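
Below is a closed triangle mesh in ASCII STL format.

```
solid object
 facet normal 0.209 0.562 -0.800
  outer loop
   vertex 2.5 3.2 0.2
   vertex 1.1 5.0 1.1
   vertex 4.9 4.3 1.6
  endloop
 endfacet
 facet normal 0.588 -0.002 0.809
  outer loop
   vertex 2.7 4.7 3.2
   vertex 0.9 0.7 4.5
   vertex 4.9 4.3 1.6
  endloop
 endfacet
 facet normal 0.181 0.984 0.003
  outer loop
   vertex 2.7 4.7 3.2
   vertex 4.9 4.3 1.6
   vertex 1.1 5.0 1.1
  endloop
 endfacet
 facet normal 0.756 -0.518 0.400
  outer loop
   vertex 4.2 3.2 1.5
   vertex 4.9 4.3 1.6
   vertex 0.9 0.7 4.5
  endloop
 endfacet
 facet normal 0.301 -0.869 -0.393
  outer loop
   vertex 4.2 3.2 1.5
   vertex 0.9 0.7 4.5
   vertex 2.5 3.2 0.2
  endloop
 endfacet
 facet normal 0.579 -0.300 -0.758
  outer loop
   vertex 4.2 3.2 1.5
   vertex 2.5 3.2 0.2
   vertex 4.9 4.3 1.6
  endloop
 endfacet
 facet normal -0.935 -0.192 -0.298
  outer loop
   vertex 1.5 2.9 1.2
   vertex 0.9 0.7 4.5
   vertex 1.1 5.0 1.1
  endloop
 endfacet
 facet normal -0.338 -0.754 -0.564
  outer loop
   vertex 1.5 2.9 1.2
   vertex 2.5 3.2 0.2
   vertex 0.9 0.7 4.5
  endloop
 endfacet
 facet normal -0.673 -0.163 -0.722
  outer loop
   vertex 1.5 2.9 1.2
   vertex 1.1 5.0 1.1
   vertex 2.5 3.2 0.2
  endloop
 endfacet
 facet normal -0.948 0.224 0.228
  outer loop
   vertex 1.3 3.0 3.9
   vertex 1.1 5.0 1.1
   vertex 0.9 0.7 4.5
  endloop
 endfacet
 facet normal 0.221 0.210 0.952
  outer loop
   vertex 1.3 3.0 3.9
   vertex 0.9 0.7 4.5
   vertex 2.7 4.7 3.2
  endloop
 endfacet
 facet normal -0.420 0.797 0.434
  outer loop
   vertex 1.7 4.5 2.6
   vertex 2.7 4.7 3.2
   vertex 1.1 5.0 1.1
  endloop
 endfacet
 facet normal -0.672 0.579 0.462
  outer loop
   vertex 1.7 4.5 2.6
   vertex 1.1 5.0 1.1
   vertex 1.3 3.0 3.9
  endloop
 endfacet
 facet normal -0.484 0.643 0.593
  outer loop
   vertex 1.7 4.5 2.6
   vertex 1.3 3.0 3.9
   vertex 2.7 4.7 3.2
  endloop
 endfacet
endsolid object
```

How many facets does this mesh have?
14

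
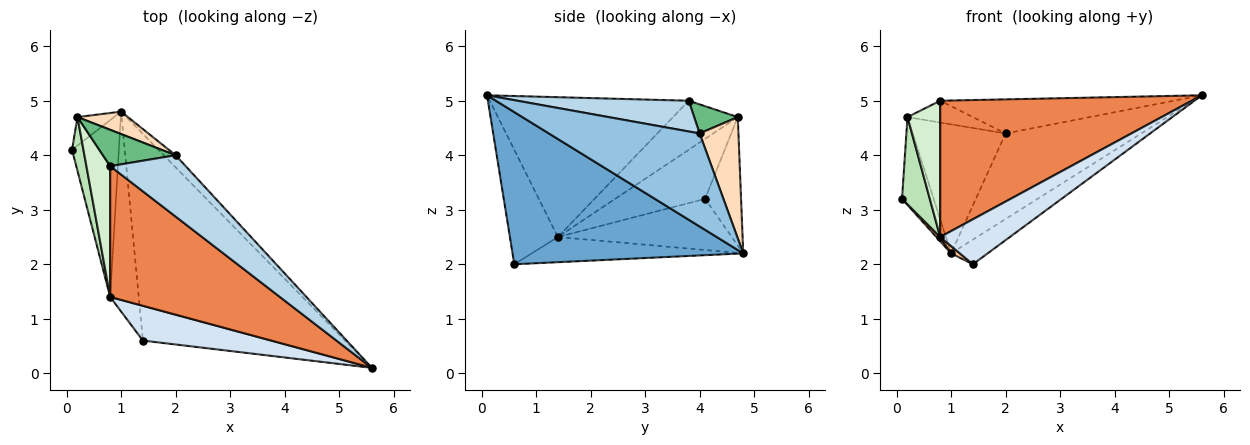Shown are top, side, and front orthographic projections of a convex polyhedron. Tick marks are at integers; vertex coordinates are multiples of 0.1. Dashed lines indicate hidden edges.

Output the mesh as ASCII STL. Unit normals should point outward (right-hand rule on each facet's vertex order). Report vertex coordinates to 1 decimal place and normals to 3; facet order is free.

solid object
 facet normal 0.598 0.095 -0.796
  outer loop
   vertex 1.0 4.8 2.2
   vertex 5.6 0.1 5.1
   vertex 1.4 0.6 2.0
  endloop
 endfacet
 facet normal 0.740 0.666 -0.094
  outer loop
   vertex 2.0 4.0 4.4
   vertex 5.6 0.1 5.1
   vertex 1.0 4.8 2.2
  endloop
 endfacet
 facet normal 0.335 0.457 0.823
  outer loop
   vertex 0.8 3.8 5.0
   vertex 5.6 0.1 5.1
   vertex 2.0 4.0 4.4
  endloop
 endfacet
 facet normal -0.479 -0.695 0.537
  outer loop
   vertex 0.8 1.4 2.5
   vertex 1.4 0.6 2.0
   vertex 5.6 0.1 5.1
  endloop
 endfacet
 facet normal -0.496 -0.627 0.602
  outer loop
   vertex 0.8 1.4 2.5
   vertex 5.6 0.1 5.1
   vertex 0.8 3.8 5.0
  endloop
 endfacet
 facet normal -0.738 -0.016 -0.675
  outer loop
   vertex 0.8 1.4 2.5
   vertex 0.1 4.1 3.2
   vertex 1.0 4.8 2.2
  endloop
 endfacet
 facet normal -0.661 -0.027 -0.750
  outer loop
   vertex 0.8 1.4 2.5
   vertex 1.0 4.8 2.2
   vertex 1.4 0.6 2.0
  endloop
 endfacet
 facet normal 0.381 0.911 0.158
  outer loop
   vertex 0.2 4.7 4.7
   vertex 2.0 4.0 4.4
   vertex 1.0 4.8 2.2
  endloop
 endfacet
 facet normal 0.324 0.487 0.811
  outer loop
   vertex 0.2 4.7 4.7
   vertex 0.8 3.8 5.0
   vertex 2.0 4.0 4.4
  endloop
 endfacet
 facet normal -0.735 0.646 -0.209
  outer loop
   vertex 0.2 4.7 4.7
   vertex 1.0 4.8 2.2
   vertex 0.1 4.1 3.2
  endloop
 endfacet
 facet normal -0.940 -0.290 0.179
  outer loop
   vertex 0.2 4.7 4.7
   vertex 0.1 4.1 3.2
   vertex 0.8 1.4 2.5
  endloop
 endfacet
 facet normal -0.819 -0.414 0.397
  outer loop
   vertex 0.2 4.7 4.7
   vertex 0.8 1.4 2.5
   vertex 0.8 3.8 5.0
  endloop
 endfacet
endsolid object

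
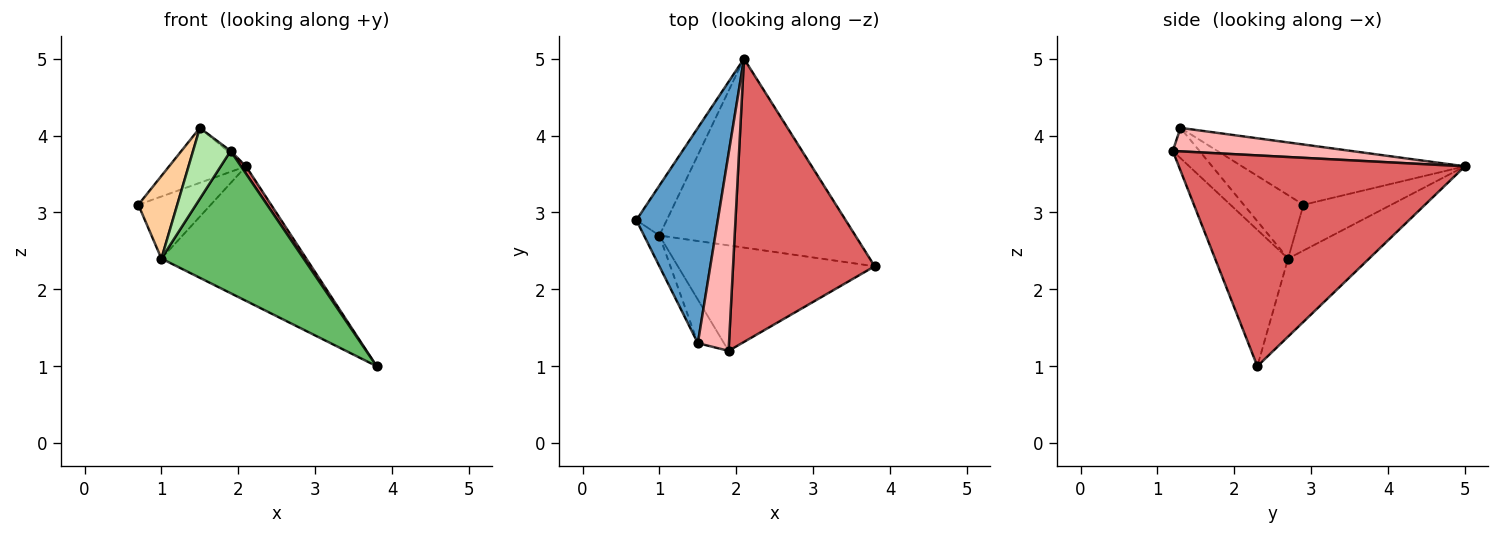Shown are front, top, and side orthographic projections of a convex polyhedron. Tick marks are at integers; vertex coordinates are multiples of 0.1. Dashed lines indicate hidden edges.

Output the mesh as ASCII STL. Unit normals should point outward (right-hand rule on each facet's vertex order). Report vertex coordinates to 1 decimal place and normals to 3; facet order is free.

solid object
 facet normal -0.583 0.201 0.788
  outer loop
   vertex 1.5 1.3 4.1
   vertex 2.1 5.0 3.6
   vertex 0.7 2.9 3.1
  endloop
 endfacet
 facet normal -0.687 0.566 -0.456
  outer loop
   vertex 1.0 2.7 2.4
   vertex 0.7 2.9 3.1
   vertex 2.1 5.0 3.6
  endloop
 endfacet
 facet normal -0.309 0.552 -0.775
  outer loop
   vertex 1.0 2.7 2.4
   vertex 2.1 5.0 3.6
   vertex 3.8 2.3 1.0
  endloop
 endfacet
 facet normal -0.821 -0.535 -0.199
  outer loop
   vertex 1.0 2.7 2.4
   vertex 1.5 1.3 4.1
   vertex 0.7 2.9 3.1
  endloop
 endfacet
 facet normal -0.381 -0.743 -0.551
  outer loop
   vertex 1.9 1.2 3.8
   vertex 1.0 2.7 2.4
   vertex 3.8 2.3 1.0
  endloop
 endfacet
 facet normal -0.518 -0.729 -0.448
  outer loop
   vertex 1.9 1.2 3.8
   vertex 1.5 1.3 4.1
   vertex 1.0 2.7 2.4
  endloop
 endfacet
 facet normal 0.830 -0.014 0.558
  outer loop
   vertex 1.9 1.2 3.8
   vertex 3.8 2.3 1.0
   vertex 2.1 5.0 3.6
  endloop
 endfacet
 facet normal 0.602 0.010 0.799
  outer loop
   vertex 1.9 1.2 3.8
   vertex 2.1 5.0 3.6
   vertex 1.5 1.3 4.1
  endloop
 endfacet
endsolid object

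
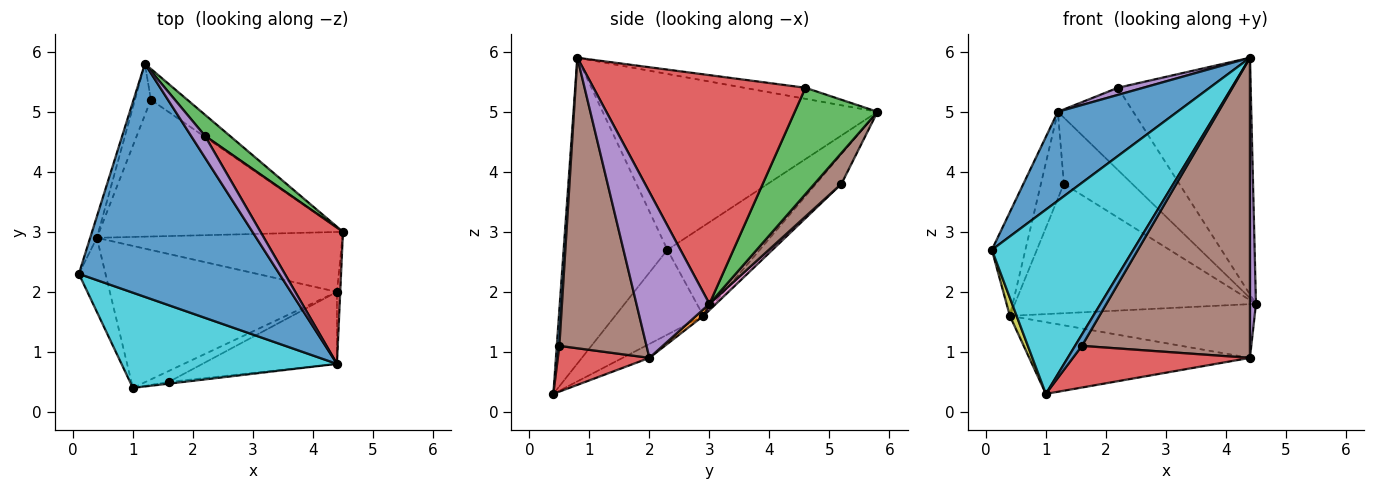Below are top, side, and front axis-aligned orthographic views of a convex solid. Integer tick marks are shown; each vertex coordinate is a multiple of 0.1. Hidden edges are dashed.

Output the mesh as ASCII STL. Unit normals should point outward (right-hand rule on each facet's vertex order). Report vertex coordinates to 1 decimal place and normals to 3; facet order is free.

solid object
 facet normal -0.634 -0.276 0.723
  outer loop
   vertex 4.4 0.8 5.9
   vertex 1.2 5.8 5.0
   vertex 0.1 2.3 2.7
  endloop
 endfacet
 facet normal -0.938 0.341 -0.070
  outer loop
   vertex 0.4 2.9 1.6
   vertex 0.1 2.3 2.7
   vertex 1.2 5.8 5.0
  endloop
 endfacet
 facet normal 0.728 0.664 0.170
  outer loop
   vertex 2.2 4.6 5.4
   vertex 4.5 3.0 1.8
   vertex 1.2 5.8 5.0
  endloop
 endfacet
 facet normal 0.810 0.508 0.292
  outer loop
   vertex 2.2 4.6 5.4
   vertex 4.4 0.8 5.9
   vertex 4.5 3.0 1.8
  endloop
 endfacet
 facet normal -0.602 -0.249 0.759
  outer loop
   vertex 2.2 4.6 5.4
   vertex 1.2 5.8 5.0
   vertex 4.4 0.8 5.9
  endloop
 endfacet
 facet normal 0.337 0.853 -0.398
  outer loop
   vertex 1.3 5.2 3.8
   vertex 1.2 5.8 5.0
   vertex 4.5 3.0 1.8
  endloop
 endfacet
 facet normal 0.019 0.687 -0.726
  outer loop
   vertex 1.3 5.2 3.8
   vertex 4.5 3.0 1.8
   vertex 0.4 2.9 1.6
  endloop
 endfacet
 facet normal -0.690 0.623 -0.369
  outer loop
   vertex 1.3 5.2 3.8
   vertex 0.4 2.9 1.6
   vertex 1.2 5.8 5.0
  endloop
 endfacet
 facet normal -0.951 -0.073 -0.299
  outer loop
   vertex 1.0 0.4 0.3
   vertex 0.1 2.3 2.7
   vertex 0.4 2.9 1.6
  endloop
 endfacet
 facet normal -0.546 -0.744 0.385
  outer loop
   vertex 1.0 0.4 0.3
   vertex 4.4 0.8 5.9
   vertex 0.1 2.3 2.7
  endloop
 endfacet
 facet normal 0.347 -0.926 -0.145
  outer loop
   vertex 1.0 0.4 0.3
   vertex 1.6 0.5 1.1
   vertex 4.4 0.8 5.9
  endloop
 endfacet
 facet normal 0.020 0.668 -0.744
  outer loop
   vertex 4.4 2.0 0.9
   vertex 0.4 2.9 1.6
   vertex 4.5 3.0 1.8
  endloop
 endfacet
 facet normal -0.055 0.450 -0.891
  outer loop
   vertex 4.4 2.0 0.9
   vertex 1.0 0.4 0.3
   vertex 0.4 2.9 1.6
  endloop
 endfacet
 facet normal 0.447 -0.865 -0.227
  outer loop
   vertex 4.4 2.0 0.9
   vertex 1.6 0.5 1.1
   vertex 1.0 0.4 0.3
  endloop
 endfacet
 facet normal 0.996 -0.082 -0.020
  outer loop
   vertex 4.4 2.0 0.9
   vertex 4.5 3.0 1.8
   vertex 4.4 0.8 5.9
  endloop
 endfacet
 facet normal 0.450 -0.868 -0.208
  outer loop
   vertex 4.4 2.0 0.9
   vertex 4.4 0.8 5.9
   vertex 1.6 0.5 1.1
  endloop
 endfacet
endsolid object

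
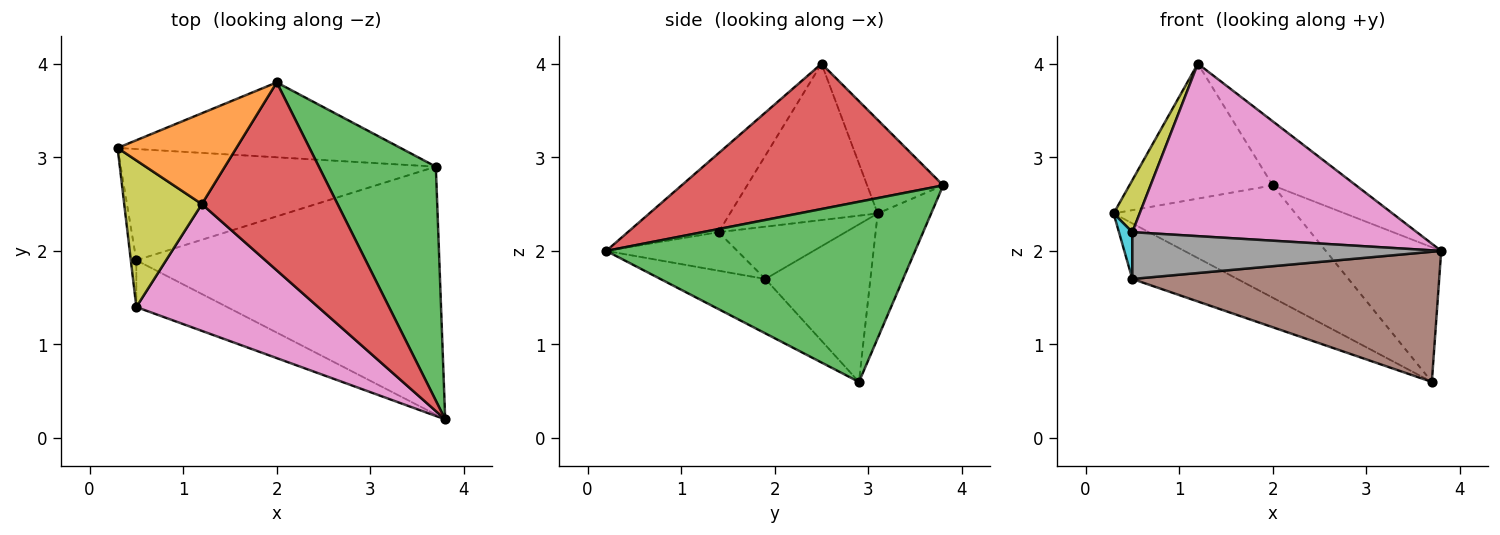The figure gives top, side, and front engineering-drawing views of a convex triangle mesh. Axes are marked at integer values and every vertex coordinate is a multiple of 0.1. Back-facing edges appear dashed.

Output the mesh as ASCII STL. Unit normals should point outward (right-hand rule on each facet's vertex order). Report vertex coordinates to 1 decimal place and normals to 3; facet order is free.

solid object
 facet normal -0.238 0.808 -0.539
  outer loop
   vertex 2.0 3.8 2.7
   vertex 3.7 2.9 0.6
   vertex 0.3 3.1 2.4
  endloop
 endfacet
 facet normal -0.403 0.759 0.511
  outer loop
   vertex 2.0 3.8 2.7
   vertex 0.3 3.1 2.4
   vertex 1.2 2.5 4.0
  endloop
 endfacet
 facet normal 0.800 0.299 0.520
  outer loop
   vertex 2.0 3.8 2.7
   vertex 3.8 0.2 2.0
   vertex 3.7 2.9 0.6
  endloop
 endfacet
 facet normal 0.712 0.227 0.665
  outer loop
   vertex 2.0 3.8 2.7
   vertex 1.2 2.5 4.0
   vertex 3.8 0.2 2.0
  endloop
 endfacet
 facet normal -0.408 0.408 -0.816
  outer loop
   vertex 0.5 1.9 1.7
   vertex 0.3 3.1 2.4
   vertex 3.7 2.9 0.6
  endloop
 endfacet
 facet normal -0.157 -0.459 -0.874
  outer loop
   vertex 0.5 1.9 1.7
   vertex 3.7 2.9 0.6
   vertex 3.8 0.2 2.0
  endloop
 endfacet
 facet normal -0.249 -0.780 0.574
  outer loop
   vertex 0.5 1.4 2.2
   vertex 3.8 0.2 2.0
   vertex 1.2 2.5 4.0
  endloop
 endfacet
 facet normal -0.287 -0.677 -0.677
  outer loop
   vertex 0.5 1.4 2.2
   vertex 0.5 1.9 1.7
   vertex 3.8 0.2 2.0
  endloop
 endfacet
 facet normal -0.885 -0.156 0.439
  outer loop
   vertex 0.5 1.4 2.2
   vertex 1.2 2.5 4.0
   vertex 0.3 3.1 2.4
  endloop
 endfacet
 facet normal -0.989 -0.104 -0.104
  outer loop
   vertex 0.5 1.4 2.2
   vertex 0.3 3.1 2.4
   vertex 0.5 1.9 1.7
  endloop
 endfacet
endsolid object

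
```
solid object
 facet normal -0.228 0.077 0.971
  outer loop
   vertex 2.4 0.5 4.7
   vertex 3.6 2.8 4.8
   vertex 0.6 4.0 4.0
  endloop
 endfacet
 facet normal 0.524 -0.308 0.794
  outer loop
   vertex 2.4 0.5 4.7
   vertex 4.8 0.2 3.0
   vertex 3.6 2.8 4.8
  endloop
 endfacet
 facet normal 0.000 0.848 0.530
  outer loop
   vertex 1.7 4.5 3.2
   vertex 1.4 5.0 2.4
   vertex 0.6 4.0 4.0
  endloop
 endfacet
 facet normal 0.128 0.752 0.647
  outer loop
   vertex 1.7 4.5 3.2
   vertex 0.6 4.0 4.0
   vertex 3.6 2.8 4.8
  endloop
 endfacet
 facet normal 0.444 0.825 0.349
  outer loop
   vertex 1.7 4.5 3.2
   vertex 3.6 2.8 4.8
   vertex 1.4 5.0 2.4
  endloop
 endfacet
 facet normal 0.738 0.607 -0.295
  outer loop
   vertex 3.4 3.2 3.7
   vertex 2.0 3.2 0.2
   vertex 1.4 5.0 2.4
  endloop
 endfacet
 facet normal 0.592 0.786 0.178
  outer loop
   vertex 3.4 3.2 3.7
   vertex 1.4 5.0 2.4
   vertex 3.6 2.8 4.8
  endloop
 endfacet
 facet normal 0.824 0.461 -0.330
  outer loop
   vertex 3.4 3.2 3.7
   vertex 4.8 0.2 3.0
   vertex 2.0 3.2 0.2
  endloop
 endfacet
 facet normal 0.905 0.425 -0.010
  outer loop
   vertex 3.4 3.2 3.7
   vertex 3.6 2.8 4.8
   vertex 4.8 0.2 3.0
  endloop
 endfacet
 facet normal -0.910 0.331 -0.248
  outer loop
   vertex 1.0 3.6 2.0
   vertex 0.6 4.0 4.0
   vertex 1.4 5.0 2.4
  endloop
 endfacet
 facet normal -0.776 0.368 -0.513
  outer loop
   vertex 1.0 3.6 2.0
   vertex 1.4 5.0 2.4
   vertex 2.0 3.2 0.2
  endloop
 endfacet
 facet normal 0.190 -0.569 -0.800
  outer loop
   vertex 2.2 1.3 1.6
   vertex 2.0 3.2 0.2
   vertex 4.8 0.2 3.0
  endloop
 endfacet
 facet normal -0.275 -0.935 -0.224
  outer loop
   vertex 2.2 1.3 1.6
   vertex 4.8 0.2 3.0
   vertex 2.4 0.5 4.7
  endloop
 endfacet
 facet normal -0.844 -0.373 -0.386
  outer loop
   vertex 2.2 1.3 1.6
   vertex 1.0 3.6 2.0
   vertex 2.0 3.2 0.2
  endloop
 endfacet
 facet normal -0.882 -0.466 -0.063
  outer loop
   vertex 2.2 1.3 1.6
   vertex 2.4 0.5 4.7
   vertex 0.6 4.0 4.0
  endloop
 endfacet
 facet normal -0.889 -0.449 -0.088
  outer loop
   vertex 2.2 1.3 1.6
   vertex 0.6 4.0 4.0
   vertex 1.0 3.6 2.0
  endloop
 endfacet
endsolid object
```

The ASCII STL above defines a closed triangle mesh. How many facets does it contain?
16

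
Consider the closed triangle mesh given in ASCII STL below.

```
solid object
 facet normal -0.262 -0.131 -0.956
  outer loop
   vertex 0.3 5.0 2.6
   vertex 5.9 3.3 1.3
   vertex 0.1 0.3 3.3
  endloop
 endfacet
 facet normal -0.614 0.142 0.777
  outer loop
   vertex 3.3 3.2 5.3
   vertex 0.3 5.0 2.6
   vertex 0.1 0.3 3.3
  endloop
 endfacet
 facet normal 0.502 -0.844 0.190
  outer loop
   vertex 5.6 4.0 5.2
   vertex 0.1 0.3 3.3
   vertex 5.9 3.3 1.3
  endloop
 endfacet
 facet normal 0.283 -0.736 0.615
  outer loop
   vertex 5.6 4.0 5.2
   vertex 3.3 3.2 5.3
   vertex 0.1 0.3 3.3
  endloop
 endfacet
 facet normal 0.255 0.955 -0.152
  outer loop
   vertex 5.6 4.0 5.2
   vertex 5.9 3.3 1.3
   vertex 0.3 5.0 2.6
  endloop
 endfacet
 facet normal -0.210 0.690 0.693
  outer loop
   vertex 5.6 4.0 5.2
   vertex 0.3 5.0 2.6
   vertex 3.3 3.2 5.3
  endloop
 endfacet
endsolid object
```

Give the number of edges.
9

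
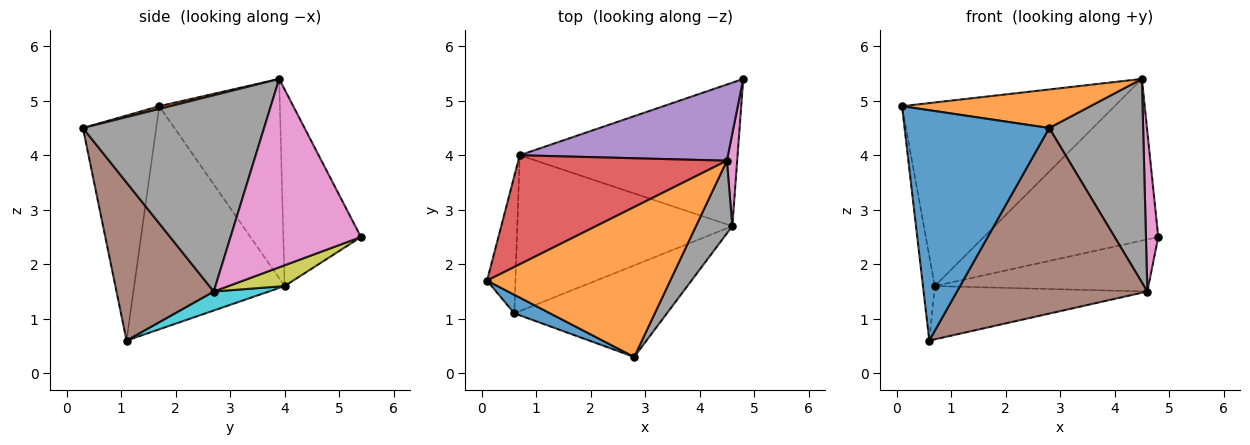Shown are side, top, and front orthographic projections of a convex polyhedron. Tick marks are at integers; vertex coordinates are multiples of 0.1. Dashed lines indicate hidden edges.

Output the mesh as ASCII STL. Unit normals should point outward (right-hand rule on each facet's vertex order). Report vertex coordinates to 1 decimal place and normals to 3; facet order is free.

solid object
 facet normal -0.451 -0.890 0.072
  outer loop
   vertex 0.6 1.1 0.6
   vertex 2.8 0.3 4.5
   vertex 0.1 1.7 4.9
  endloop
 endfacet
 facet normal 0.014 -0.249 0.968
  outer loop
   vertex 4.5 3.9 5.4
   vertex 0.1 1.7 4.9
   vertex 2.8 0.3 4.5
  endloop
 endfacet
 facet normal -0.989 0.077 -0.126
  outer loop
   vertex 0.7 4.0 1.6
   vertex 0.6 1.1 0.6
   vertex 0.1 1.7 4.9
  endloop
 endfacet
 facet normal -0.439 0.773 0.459
  outer loop
   vertex 0.7 4.0 1.6
   vertex 0.1 1.7 4.9
   vertex 4.5 3.9 5.4
  endloop
 endfacet
 facet normal -0.373 0.839 0.395
  outer loop
   vertex 0.7 4.0 1.6
   vertex 4.5 3.9 5.4
   vertex 4.8 5.4 2.5
  endloop
 endfacet
 facet normal 0.417 -0.815 -0.402
  outer loop
   vertex 4.6 2.7 1.5
   vertex 2.8 0.3 4.5
   vertex 0.6 1.1 0.6
  endloop
 endfacet
 facet normal 0.994 -0.094 0.054
  outer loop
   vertex 4.6 2.7 1.5
   vertex 4.8 5.4 2.5
   vertex 4.5 3.9 5.4
  endloop
 endfacet
 facet normal 0.876 -0.454 0.162
  outer loop
   vertex 4.6 2.7 1.5
   vertex 4.5 3.9 5.4
   vertex 2.8 0.3 4.5
  endloop
 endfacet
 facet normal 0.089 0.340 -0.936
  outer loop
   vertex 4.6 2.7 1.5
   vertex 0.7 4.0 1.6
   vertex 4.8 5.4 2.5
  endloop
 endfacet
 facet normal 0.083 0.322 -0.943
  outer loop
   vertex 4.6 2.7 1.5
   vertex 0.6 1.1 0.6
   vertex 0.7 4.0 1.6
  endloop
 endfacet
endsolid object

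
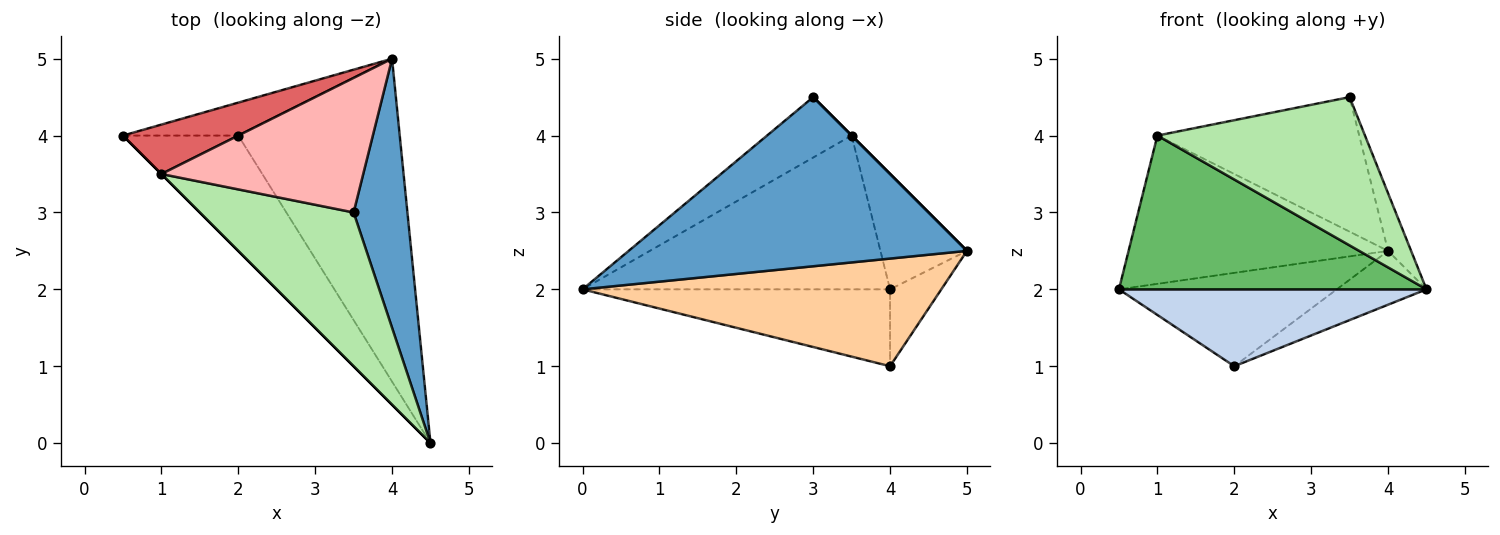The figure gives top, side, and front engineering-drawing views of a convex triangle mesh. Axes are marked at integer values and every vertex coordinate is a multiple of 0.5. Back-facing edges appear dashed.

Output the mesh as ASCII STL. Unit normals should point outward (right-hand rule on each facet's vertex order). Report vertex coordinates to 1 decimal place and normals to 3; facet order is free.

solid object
 facet normal 0.951 0.065 0.303
  outer loop
   vertex 3.5 3.0 4.5
   vertex 4.5 0.0 2.0
   vertex 4.0 5.0 2.5
  endloop
 endfacet
 facet normal -0.485 -0.485 -0.728
  outer loop
   vertex 2.0 4.0 1.0
   vertex 4.5 0.0 2.0
   vertex 0.5 4.0 2.0
  endloop
 endfacet
 facet normal -0.217 0.921 -0.325
  outer loop
   vertex 2.0 4.0 1.0
   vertex 0.5 4.0 2.0
   vertex 4.0 5.0 2.5
  endloop
 endfacet
 facet normal 0.549 0.137 -0.824
  outer loop
   vertex 2.0 4.0 1.0
   vertex 4.0 5.0 2.5
   vertex 4.5 0.0 2.0
  endloop
 endfacet
 facet normal -0.707 -0.707 0.000
  outer loop
   vertex 1.0 3.5 4.0
   vertex 0.5 4.0 2.0
   vertex 4.5 0.0 2.0
  endloop
 endfacet
 facet normal -0.272 -0.668 0.693
  outer loop
   vertex 1.0 3.5 4.0
   vertex 4.5 0.0 2.0
   vertex 3.5 3.0 4.5
  endloop
 endfacet
 facet normal -0.302 0.905 0.302
  outer loop
   vertex 1.0 3.5 4.0
   vertex 4.0 5.0 2.5
   vertex 0.5 4.0 2.0
  endloop
 endfacet
 facet normal 0.000 0.707 0.707
  outer loop
   vertex 1.0 3.5 4.0
   vertex 3.5 3.0 4.5
   vertex 4.0 5.0 2.5
  endloop
 endfacet
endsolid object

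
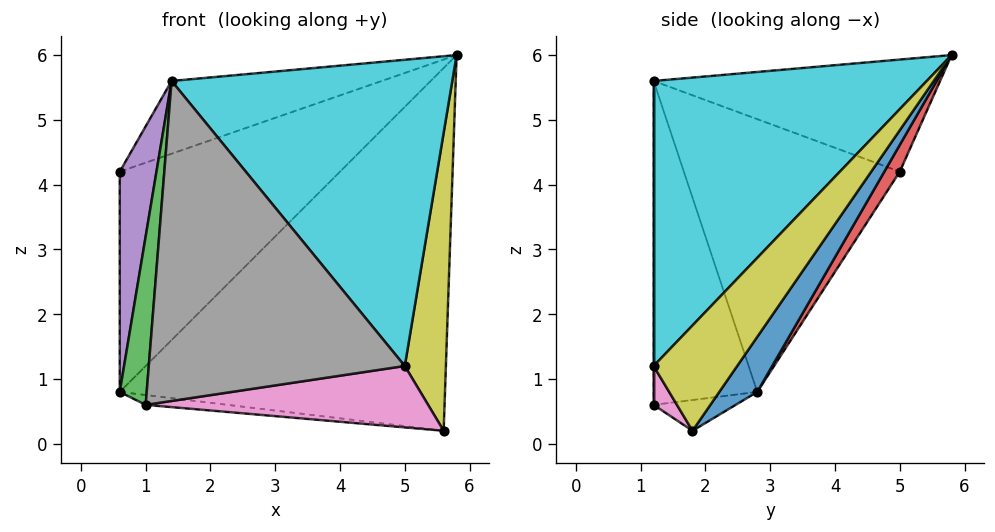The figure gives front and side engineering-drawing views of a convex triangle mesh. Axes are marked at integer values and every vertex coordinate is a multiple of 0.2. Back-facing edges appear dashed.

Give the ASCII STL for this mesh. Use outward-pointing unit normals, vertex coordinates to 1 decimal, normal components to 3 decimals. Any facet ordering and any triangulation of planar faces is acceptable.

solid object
 facet normal 0.095 0.818 -0.567
  outer loop
   vertex 5.6 1.8 0.2
   vertex 0.6 2.8 0.8
   vertex 5.8 5.8 6.0
  endloop
 endfacet
 facet normal -0.099 0.099 -0.990
  outer loop
   vertex 1.0 1.2 0.6
   vertex 0.6 2.8 0.8
   vertex 5.6 1.8 0.2
  endloop
 endfacet
 facet normal -0.965 -0.251 0.077
  outer loop
   vertex 1.4 1.2 5.6
   vertex 0.6 2.8 0.8
   vertex 1.0 1.2 0.6
  endloop
 endfacet
 facet normal 0.059 0.838 -0.542
  outer loop
   vertex 0.6 5.0 4.2
   vertex 5.8 5.8 6.0
   vertex 0.6 2.8 0.8
  endloop
 endfacet
 facet normal -0.980 -0.167 0.108
  outer loop
   vertex 0.6 5.0 4.2
   vertex 0.6 2.8 0.8
   vertex 1.4 1.2 5.6
  endloop
 endfacet
 facet normal -0.351 0.258 0.900
  outer loop
   vertex 0.6 5.0 4.2
   vertex 1.4 1.2 5.6
   vertex 5.8 5.8 6.0
  endloop
 endfacet
 facet normal 0.072 -0.874 -0.481
  outer loop
   vertex 5.0 1.2 1.2
   vertex 1.0 1.2 0.6
   vertex 5.6 1.8 0.2
  endloop
 endfacet
 facet normal 0.000 -1.000 0.000
  outer loop
   vertex 5.0 1.2 1.2
   vertex 1.4 1.2 5.6
   vertex 1.0 1.2 0.6
  endloop
 endfacet
 facet normal 0.865 -0.426 0.264
  outer loop
   vertex 5.0 1.2 1.2
   vertex 5.6 1.8 0.2
   vertex 5.8 5.8 6.0
  endloop
 endfacet
 facet normal 0.606 -0.622 0.496
  outer loop
   vertex 5.0 1.2 1.2
   vertex 5.8 5.8 6.0
   vertex 1.4 1.2 5.6
  endloop
 endfacet
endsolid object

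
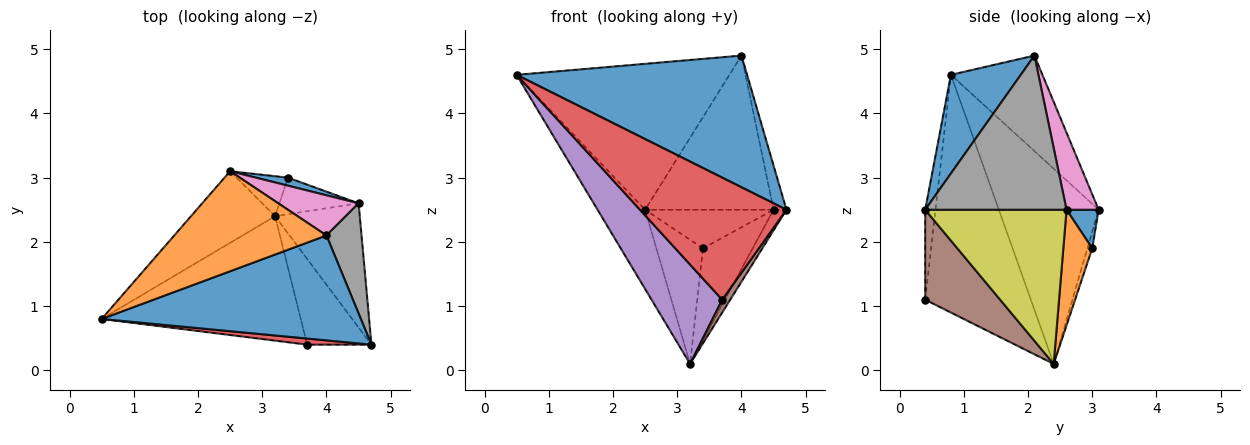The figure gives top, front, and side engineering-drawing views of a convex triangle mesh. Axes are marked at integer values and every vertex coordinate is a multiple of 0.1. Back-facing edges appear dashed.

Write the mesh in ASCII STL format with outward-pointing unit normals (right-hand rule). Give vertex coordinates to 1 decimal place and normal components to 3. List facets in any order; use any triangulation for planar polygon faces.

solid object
 facet normal 0.231 -0.761 0.606
  outer loop
   vertex 4.0 2.1 4.9
   vertex 0.5 0.8 4.6
   vertex 4.7 0.4 2.5
  endloop
 endfacet
 facet normal -0.334 0.777 0.533
  outer loop
   vertex 4.0 2.1 4.9
   vertex 2.5 3.1 2.5
   vertex 0.5 0.8 4.6
  endloop
 endfacet
 facet normal -0.841 0.401 -0.362
  outer loop
   vertex 3.2 2.4 0.1
   vertex 0.5 0.8 4.6
   vertex 2.5 3.1 2.5
  endloop
 endfacet
 facet normal -0.070 -0.996 0.050
  outer loop
   vertex 3.7 0.4 1.1
   vertex 4.7 0.4 2.5
   vertex 0.5 0.8 4.6
  endloop
 endfacet
 facet normal -0.682 -0.456 -0.571
  outer loop
   vertex 3.7 0.4 1.1
   vertex 0.5 0.8 4.6
   vertex 3.2 2.4 0.1
  endloop
 endfacet
 facet normal 0.811 -0.087 -0.579
  outer loop
   vertex 3.7 0.4 1.1
   vertex 3.2 2.4 0.1
   vertex 4.7 0.4 2.5
  endloop
 endfacet
 facet normal 0.235 0.941 0.245
  outer loop
   vertex 4.5 2.6 2.5
   vertex 2.5 3.1 2.5
   vertex 4.0 2.1 4.9
  endloop
 endfacet
 facet normal 0.971 0.088 0.221
  outer loop
   vertex 4.5 2.6 2.5
   vertex 4.0 2.1 4.9
   vertex 4.7 0.4 2.5
  endloop
 endfacet
 facet normal 0.874 0.079 -0.480
  outer loop
   vertex 4.5 2.6 2.5
   vertex 4.7 0.4 2.5
   vertex 3.2 2.4 0.1
  endloop
 endfacet
 facet normal -0.098 0.947 -0.305
  outer loop
   vertex 3.4 3.0 1.9
   vertex 3.2 2.4 0.1
   vertex 2.5 3.1 2.5
  endloop
 endfacet
 facet normal 0.238 0.951 0.198
  outer loop
   vertex 3.4 3.0 1.9
   vertex 2.5 3.1 2.5
   vertex 4.5 2.6 2.5
  endloop
 endfacet
 facet normal 0.475 0.818 -0.325
  outer loop
   vertex 3.4 3.0 1.9
   vertex 4.5 2.6 2.5
   vertex 3.2 2.4 0.1
  endloop
 endfacet
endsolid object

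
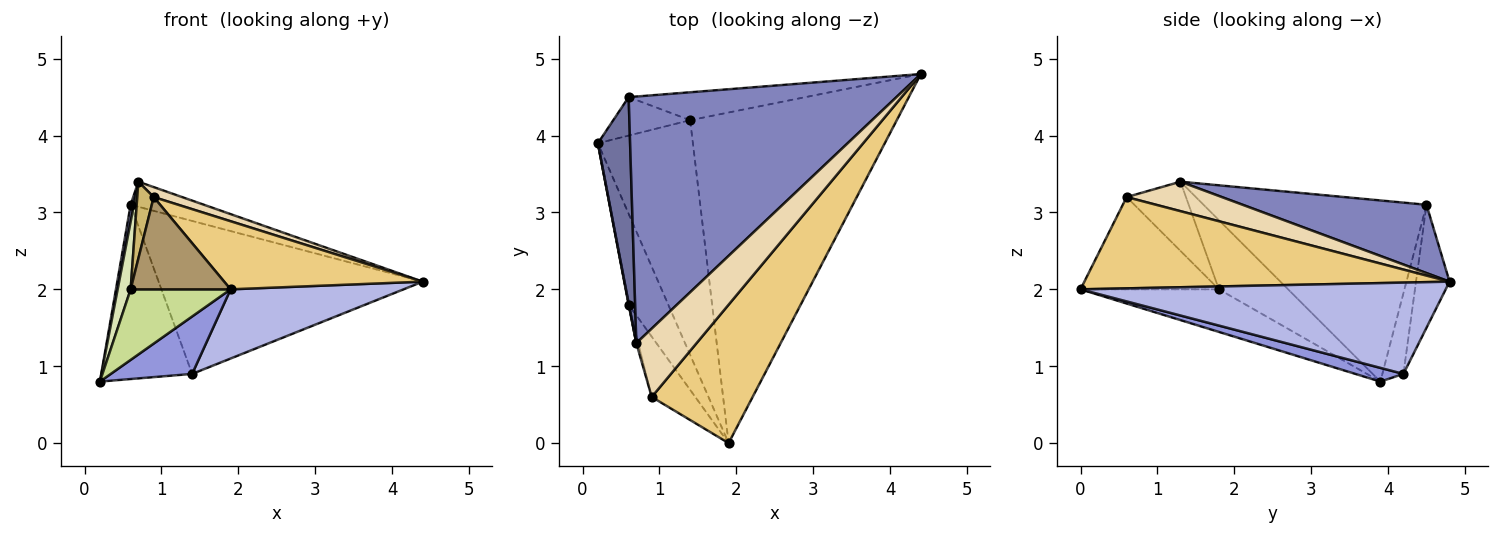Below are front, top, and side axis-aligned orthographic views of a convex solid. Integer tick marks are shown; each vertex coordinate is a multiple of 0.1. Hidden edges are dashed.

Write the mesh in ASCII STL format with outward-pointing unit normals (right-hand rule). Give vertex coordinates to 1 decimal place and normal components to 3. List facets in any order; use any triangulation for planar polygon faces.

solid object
 facet normal -0.984 -0.014 0.175
  outer loop
   vertex 0.6 4.5 3.1
   vertex 0.2 3.9 0.8
   vertex 0.7 1.3 3.4
  endloop
 endfacet
 facet normal 0.246 0.098 0.964
  outer loop
   vertex 0.6 4.5 3.1
   vertex 0.7 1.3 3.4
   vertex 4.4 4.8 2.1
  endloop
 endfacet
 facet normal 0.139 -0.235 -0.962
  outer loop
   vertex 1.4 4.2 0.9
   vertex 1.9 0.0 2.0
   vertex 0.2 3.9 0.8
  endloop
 endfacet
 facet normal 0.397 -0.188 -0.898
  outer loop
   vertex 1.4 4.2 0.9
   vertex 4.4 4.8 2.1
   vertex 1.9 0.0 2.0
  endloop
 endfacet
 facet normal -0.221 0.952 -0.210
  outer loop
   vertex 1.4 4.2 0.9
   vertex 0.2 3.9 0.8
   vertex 0.6 4.5 3.1
  endloop
 endfacet
 facet normal -0.124 0.976 -0.178
  outer loop
   vertex 1.4 4.2 0.9
   vertex 0.6 4.5 3.1
   vertex 4.4 4.8 2.1
  endloop
 endfacet
 facet normal -0.647 -0.467 -0.602
  outer loop
   vertex 0.6 1.8 2.0
   vertex 0.2 3.9 0.8
   vertex 1.9 0.0 2.0
  endloop
 endfacet
 facet normal -0.983 -0.185 0.004
  outer loop
   vertex 0.6 1.8 2.0
   vertex 0.7 1.3 3.4
   vertex 0.2 3.9 0.8
  endloop
 endfacet
 facet normal -0.757 -0.547 -0.358
  outer loop
   vertex 0.9 0.6 3.2
   vertex 0.6 1.8 2.0
   vertex 1.9 0.0 2.0
  endloop
 endfacet
 facet normal -0.963 -0.268 -0.027
  outer loop
   vertex 0.9 0.6 3.2
   vertex 0.7 1.3 3.4
   vertex 0.6 1.8 2.0
  endloop
 endfacet
 facet normal 0.630 -0.343 0.697
  outer loop
   vertex 0.9 0.6 3.2
   vertex 1.9 0.0 2.0
   vertex 4.4 4.8 2.1
  endloop
 endfacet
 facet normal 0.436 -0.130 0.891
  outer loop
   vertex 0.9 0.6 3.2
   vertex 4.4 4.8 2.1
   vertex 0.7 1.3 3.4
  endloop
 endfacet
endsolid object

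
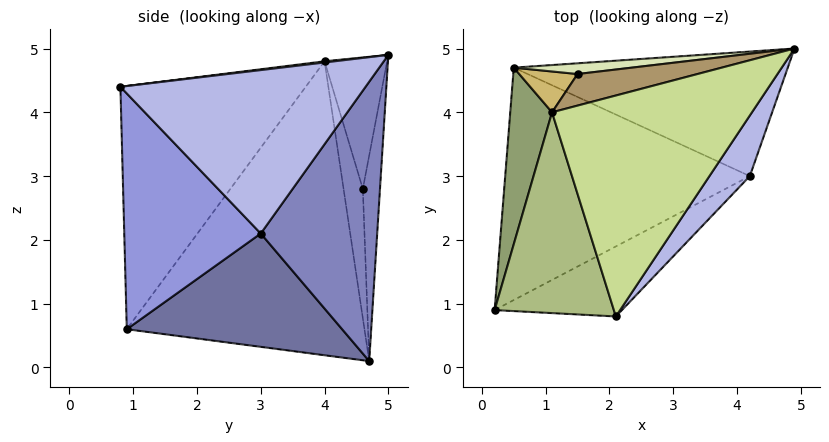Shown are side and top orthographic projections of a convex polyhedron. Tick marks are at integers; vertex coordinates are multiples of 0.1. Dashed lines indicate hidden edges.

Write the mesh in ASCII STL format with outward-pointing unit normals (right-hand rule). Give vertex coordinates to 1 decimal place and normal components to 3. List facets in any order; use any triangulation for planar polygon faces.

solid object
 facet normal 0.416 -0.151 -0.897
  outer loop
   vertex 4.2 3.0 2.1
   vertex 0.2 0.9 0.6
   vertex 0.5 4.7 0.1
  endloop
 endfacet
 facet normal 0.577 0.590 -0.565
  outer loop
   vertex 4.2 3.0 2.1
   vertex 0.5 4.7 0.1
   vertex 4.9 5.0 4.9
  endloop
 endfacet
 facet normal 0.527 -0.801 -0.285
  outer loop
   vertex 4.2 3.0 2.1
   vertex 2.1 0.8 4.4
   vertex 0.2 0.9 0.6
  endloop
 endfacet
 facet normal 0.804 -0.560 0.199
  outer loop
   vertex 4.2 3.0 2.1
   vertex 4.9 5.0 4.9
   vertex 2.1 0.8 4.4
  endloop
 endfacet
 facet normal -0.985 0.096 0.140
  outer loop
   vertex 1.1 4.0 4.8
   vertex 0.5 4.7 0.1
   vertex 0.2 0.9 0.6
  endloop
 endfacet
 facet normal -0.851 -0.318 0.417
  outer loop
   vertex 1.1 4.0 4.8
   vertex 0.2 0.9 0.6
   vertex 2.1 0.8 4.4
  endloop
 endfacet
 facet normal 0.006 -0.122 0.992
  outer loop
   vertex 1.1 4.0 4.8
   vertex 2.1 0.8 4.4
   vertex 4.9 5.0 4.9
  endloop
 endfacet
 facet normal -0.178 0.979 0.102
  outer loop
   vertex 1.5 4.6 2.8
   vertex 4.9 5.0 4.9
   vertex 0.5 4.7 0.1
  endloop
 endfacet
 facet normal -0.253 0.939 0.231
  outer loop
   vertex 1.5 4.6 2.8
   vertex 1.1 4.0 4.8
   vertex 4.9 5.0 4.9
  endloop
 endfacet
 facet normal -0.411 0.892 0.185
  outer loop
   vertex 1.5 4.6 2.8
   vertex 0.5 4.7 0.1
   vertex 1.1 4.0 4.8
  endloop
 endfacet
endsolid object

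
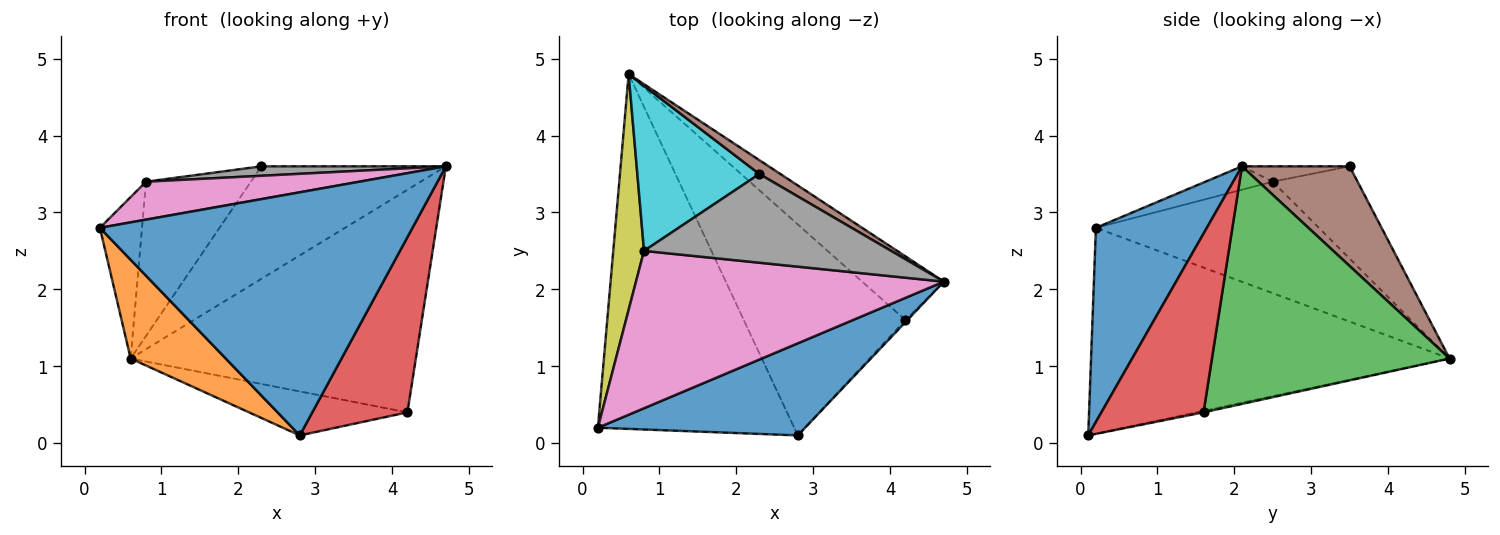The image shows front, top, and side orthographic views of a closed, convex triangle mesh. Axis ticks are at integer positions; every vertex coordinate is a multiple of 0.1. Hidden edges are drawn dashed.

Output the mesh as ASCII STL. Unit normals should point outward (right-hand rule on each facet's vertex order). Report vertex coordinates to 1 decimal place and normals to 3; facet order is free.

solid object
 facet normal 0.315 -0.888 0.336
  outer loop
   vertex 2.8 0.1 0.1
   vertex 4.7 2.1 3.6
   vertex 0.2 0.2 2.8
  endloop
 endfacet
 facet normal -0.711 -0.189 -0.678
  outer loop
   vertex 2.8 0.1 0.1
   vertex 0.2 0.2 2.8
   vertex 0.6 4.8 1.1
  endloop
 endfacet
 facet normal 0.625 0.750 -0.215
  outer loop
   vertex 4.2 1.6 0.4
   vertex 0.6 4.8 1.1
   vertex 4.7 2.1 3.6
  endloop
 endfacet
 facet normal 0.732 -0.681 -0.008
  outer loop
   vertex 4.2 1.6 0.4
   vertex 4.7 2.1 3.6
   vertex 2.8 0.1 0.1
  endloop
 endfacet
 facet normal -0.009 0.204 -0.979
  outer loop
   vertex 4.2 1.6 0.4
   vertex 2.8 0.1 0.1
   vertex 0.6 4.8 1.1
  endloop
 endfacet
 facet normal 0.501 0.859 0.106
  outer loop
   vertex 2.3 3.5 3.6
   vertex 4.7 2.1 3.6
   vertex 0.6 4.8 1.1
  endloop
 endfacet
 facet normal -0.074 -0.234 0.970
  outer loop
   vertex 0.8 2.5 3.4
   vertex 0.2 0.2 2.8
   vertex 4.7 2.1 3.6
  endloop
 endfacet
 facet normal -0.062 -0.106 0.992
  outer loop
   vertex 0.8 2.5 3.4
   vertex 4.7 2.1 3.6
   vertex 2.3 3.5 3.6
  endloop
 endfacet
 facet normal -0.948 0.179 0.262
  outer loop
   vertex 0.8 2.5 3.4
   vertex 0.6 4.8 1.1
   vertex 0.2 0.2 2.8
  endloop
 endfacet
 facet normal -0.484 0.598 0.640
  outer loop
   vertex 0.8 2.5 3.4
   vertex 2.3 3.5 3.6
   vertex 0.6 4.8 1.1
  endloop
 endfacet
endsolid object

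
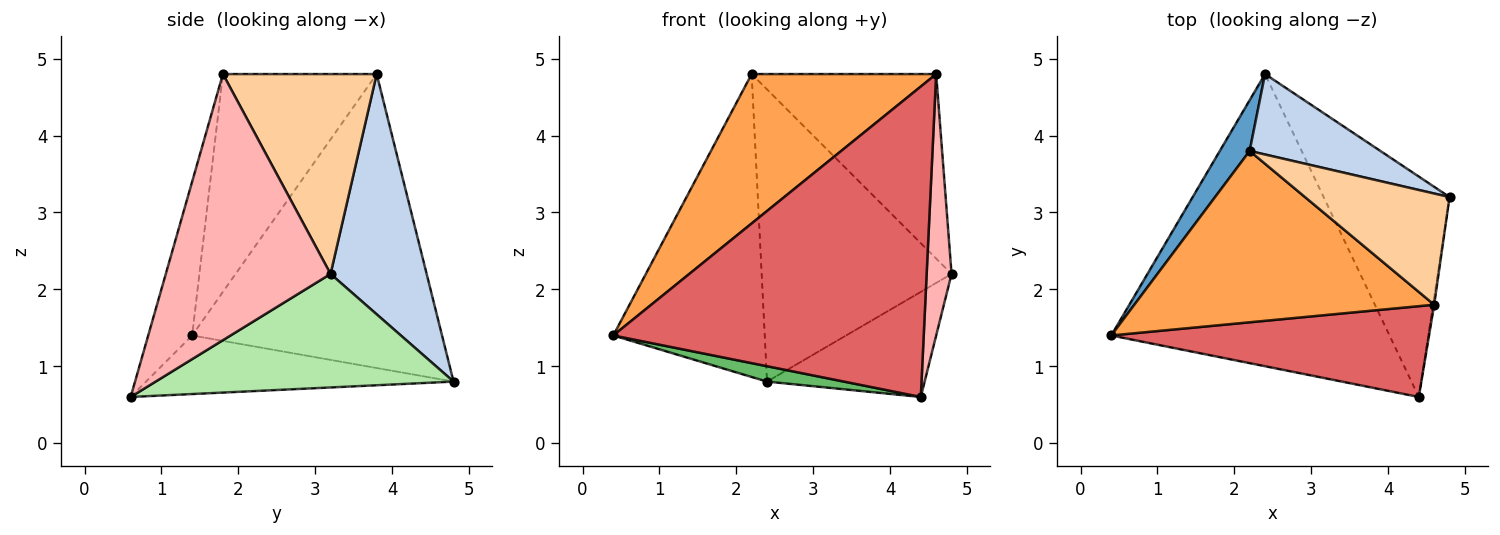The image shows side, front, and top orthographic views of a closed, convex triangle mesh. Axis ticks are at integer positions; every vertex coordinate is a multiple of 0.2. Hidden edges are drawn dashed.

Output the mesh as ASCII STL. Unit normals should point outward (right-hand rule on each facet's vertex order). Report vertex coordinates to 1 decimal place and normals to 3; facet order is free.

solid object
 facet normal -0.852 0.516 0.087
  outer loop
   vertex 2.2 3.8 4.8
   vertex 2.4 4.8 0.8
   vertex 0.4 1.4 1.4
  endloop
 endfacet
 facet normal 0.439 0.866 0.239
  outer loop
   vertex 2.2 3.8 4.8
   vertex 4.8 3.2 2.2
   vertex 2.4 4.8 0.8
  endloop
 endfacet
 facet normal -0.480 -0.576 0.661
  outer loop
   vertex 4.6 1.8 4.8
   vertex 2.2 3.8 4.8
   vertex 0.4 1.4 1.4
  endloop
 endfacet
 facet normal 0.581 0.697 0.420
  outer loop
   vertex 4.6 1.8 4.8
   vertex 4.8 3.2 2.2
   vertex 2.2 3.8 4.8
  endloop
 endfacet
 facet normal -0.206 -0.051 -0.977
  outer loop
   vertex 4.4 0.6 0.6
   vertex 0.4 1.4 1.4
   vertex 2.4 4.8 0.8
  endloop
 endfacet
 facet normal 0.631 0.334 -0.700
  outer loop
   vertex 4.4 0.6 0.6
   vertex 2.4 4.8 0.8
   vertex 4.8 3.2 2.2
  endloop
 endfacet
 facet normal -0.135 -0.951 0.278
  outer loop
   vertex 4.4 0.6 0.6
   vertex 4.6 1.8 4.8
   vertex 0.4 1.4 1.4
  endloop
 endfacet
 facet normal 0.989 -0.149 -0.004
  outer loop
   vertex 4.4 0.6 0.6
   vertex 4.8 3.2 2.2
   vertex 4.6 1.8 4.8
  endloop
 endfacet
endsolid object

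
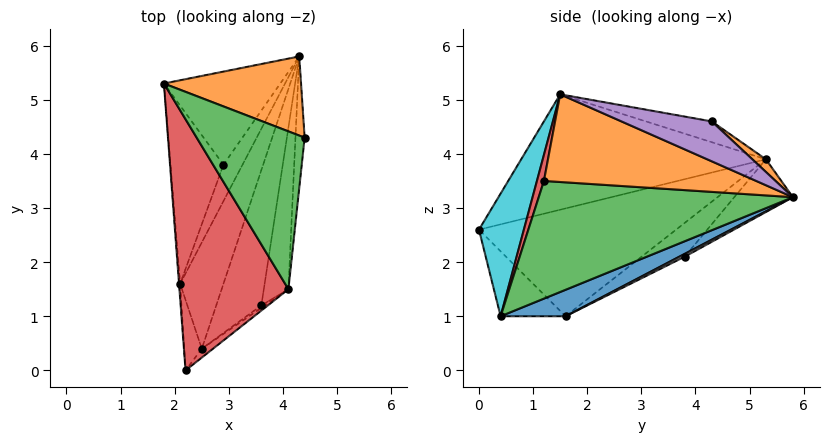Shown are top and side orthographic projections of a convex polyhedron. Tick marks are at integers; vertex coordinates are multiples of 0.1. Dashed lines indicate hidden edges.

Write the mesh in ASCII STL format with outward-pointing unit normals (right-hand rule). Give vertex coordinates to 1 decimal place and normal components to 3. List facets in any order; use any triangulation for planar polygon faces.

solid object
 facet normal -0.997 -0.073 -0.010
  outer loop
   vertex 2.1 1.6 1.0
   vertex 2.2 0.0 2.6
   vertex 1.8 5.3 3.9
  endloop
 endfacet
 facet normal 0.067 0.683 0.727
  outer loop
   vertex 4.3 5.8 3.2
   vertex 1.8 5.3 3.9
   vertex 4.4 4.3 4.6
  endloop
 endfacet
 facet normal -0.186 0.192 0.964
  outer loop
   vertex 4.1 1.5 5.1
   vertex 4.4 4.3 4.6
   vertex 1.8 5.3 3.9
  endloop
 endfacet
 facet normal -0.710 -0.218 0.670
  outer loop
   vertex 4.1 1.5 5.1
   vertex 1.8 5.3 3.9
   vertex 2.2 0.0 2.6
  endloop
 endfacet
 facet normal 0.964 -0.143 -0.222
  outer loop
   vertex 4.1 1.5 5.1
   vertex 4.3 5.8 3.2
   vertex 4.4 4.3 4.6
  endloop
 endfacet
 facet normal -0.458 0.525 -0.717
  outer loop
   vertex 2.9 3.8 2.1
   vertex 2.1 1.6 1.0
   vertex 1.8 5.3 3.9
  endloop
 endfacet
 facet normal -0.324 0.620 -0.715
  outer loop
   vertex 2.9 3.8 2.1
   vertex 1.8 5.3 3.9
   vertex 4.3 5.8 3.2
  endloop
 endfacet
 facet normal 0.135 0.404 -0.905
  outer loop
   vertex 2.9 3.8 2.1
   vertex 4.3 5.8 3.2
   vertex 2.1 1.6 1.0
  endloop
 endfacet
 facet normal -0.919 -0.306 -0.249
  outer loop
   vertex 2.5 0.4 1.0
   vertex 2.2 0.0 2.6
   vertex 2.1 1.6 1.0
  endloop
 endfacet
 facet normal 0.667 -0.743 -0.061
  outer loop
   vertex 2.5 0.4 1.0
   vertex 4.1 1.5 5.1
   vertex 2.2 0.0 2.6
  endloop
 endfacet
 facet normal 0.514 0.171 -0.841
  outer loop
   vertex 2.5 0.4 1.0
   vertex 2.1 1.6 1.0
   vertex 4.3 5.8 3.2
  endloop
 endfacet
 facet normal 0.950 -0.162 -0.267
  outer loop
   vertex 3.6 1.2 3.5
   vertex 4.3 5.8 3.2
   vertex 4.1 1.5 5.1
  endloop
 endfacet
 facet normal 0.921 -0.163 -0.353
  outer loop
   vertex 3.6 1.2 3.5
   vertex 2.5 0.4 1.0
   vertex 4.3 5.8 3.2
  endloop
 endfacet
 facet normal 0.717 -0.690 -0.095
  outer loop
   vertex 3.6 1.2 3.5
   vertex 4.1 1.5 5.1
   vertex 2.5 0.4 1.0
  endloop
 endfacet
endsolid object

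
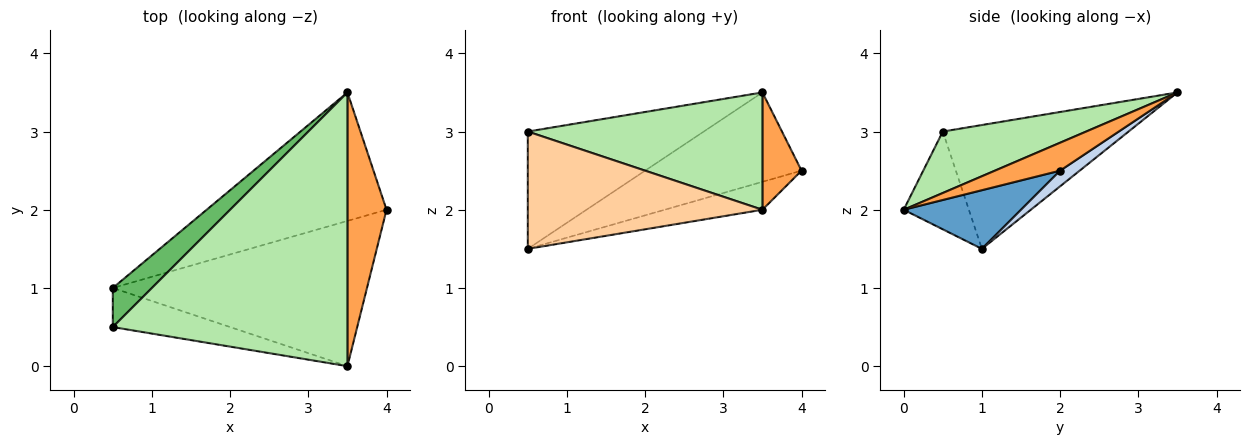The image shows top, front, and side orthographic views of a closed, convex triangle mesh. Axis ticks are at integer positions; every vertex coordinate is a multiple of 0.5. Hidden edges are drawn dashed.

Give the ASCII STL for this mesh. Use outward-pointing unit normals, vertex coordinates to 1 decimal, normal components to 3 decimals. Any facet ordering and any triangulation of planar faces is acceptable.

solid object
 facet normal 0.221 0.184 -0.958
  outer loop
   vertex 3.5 0.0 2.0
   vertex 0.5 1.0 1.5
   vertex 4.0 2.0 2.5
  endloop
 endfacet
 facet normal 0.071 0.570 -0.819
  outer loop
   vertex 3.5 3.5 3.5
   vertex 4.0 2.0 2.5
   vertex 0.5 1.0 1.5
  endloop
 endfacet
 facet normal 0.549 -0.329 0.768
  outer loop
   vertex 3.5 3.5 3.5
   vertex 3.5 0.0 2.0
   vertex 4.0 2.0 2.5
  endloop
 endfacet
 facet normal -0.255 -0.917 -0.306
  outer loop
   vertex 0.5 0.5 3.0
   vertex 0.5 1.0 1.5
   vertex 3.5 0.0 2.0
  endloop
 endfacet
 facet normal -0.708 0.670 0.223
  outer loop
   vertex 0.5 0.5 3.0
   vertex 3.5 3.5 3.5
   vertex 0.5 1.0 1.5
  endloop
 endfacet
 facet normal 0.234 -0.383 0.894
  outer loop
   vertex 0.5 0.5 3.0
   vertex 3.5 0.0 2.0
   vertex 3.5 3.5 3.5
  endloop
 endfacet
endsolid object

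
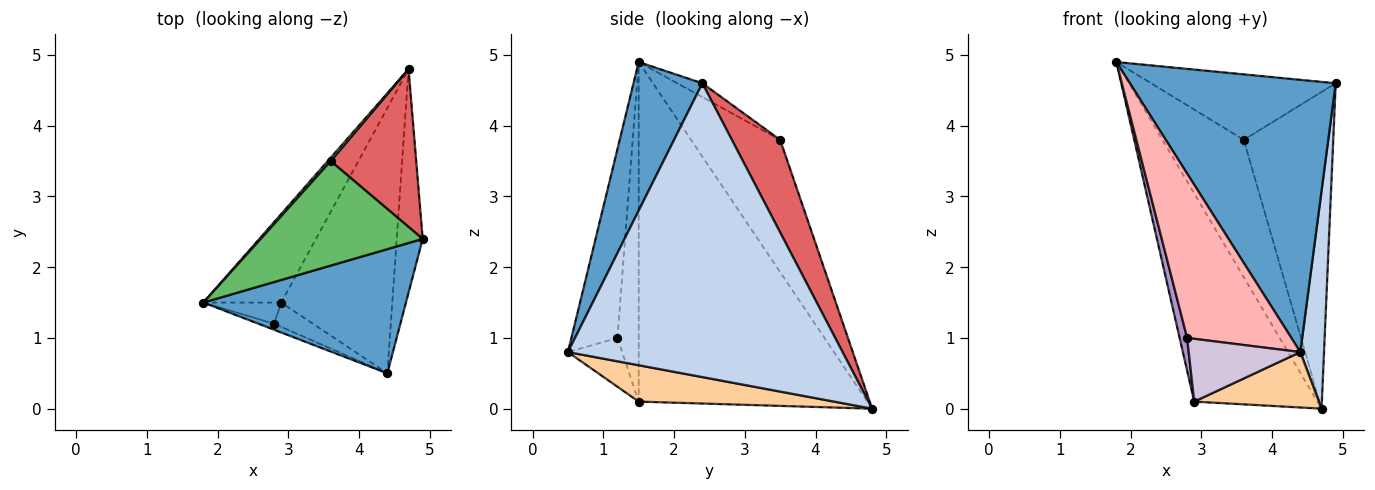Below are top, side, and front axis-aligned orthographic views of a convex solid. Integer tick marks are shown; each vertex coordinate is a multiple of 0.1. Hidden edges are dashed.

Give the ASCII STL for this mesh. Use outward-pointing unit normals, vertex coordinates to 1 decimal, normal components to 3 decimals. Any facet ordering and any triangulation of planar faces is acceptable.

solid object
 facet normal 0.291 -0.870 0.397
  outer loop
   vertex 4.4 0.5 0.8
   vertex 4.9 2.4 4.6
   vertex 1.8 1.5 4.9
  endloop
 endfacet
 facet normal 0.992 -0.086 -0.088
  outer loop
   vertex 4.4 0.5 0.8
   vertex 4.7 4.8 0.0
   vertex 4.9 2.4 4.6
  endloop
 endfacet
 facet normal -0.863 0.465 -0.198
  outer loop
   vertex 2.9 1.5 0.1
   vertex 1.8 1.5 4.9
   vertex 4.7 4.8 0.0
  endloop
 endfacet
 facet normal 0.305 -0.195 -0.932
  outer loop
   vertex 2.9 1.5 0.1
   vertex 4.7 4.8 0.0
   vertex 4.4 0.5 0.8
  endloop
 endfacet
 facet normal -0.072 0.530 0.845
  outer loop
   vertex 3.6 3.5 3.8
   vertex 1.8 1.5 4.9
   vertex 4.9 2.4 4.6
  endloop
 endfacet
 facet normal -0.739 0.674 0.017
  outer loop
   vertex 3.6 3.5 3.8
   vertex 4.7 4.8 0.0
   vertex 1.8 1.5 4.9
  endloop
 endfacet
 facet normal 0.435 0.806 0.402
  outer loop
   vertex 3.6 3.5 3.8
   vertex 4.9 2.4 4.6
   vertex 4.7 4.8 0.0
  endloop
 endfacet
 facet normal -0.404 -0.914 -0.033
  outer loop
   vertex 2.8 1.2 1.0
   vertex 4.4 0.5 0.8
   vertex 1.8 1.5 4.9
  endloop
 endfacet
 facet normal -0.921 -0.326 -0.211
  outer loop
   vertex 2.8 1.2 1.0
   vertex 1.8 1.5 4.9
   vertex 2.9 1.5 0.1
  endloop
 endfacet
 facet normal -0.413 -0.849 -0.329
  outer loop
   vertex 2.8 1.2 1.0
   vertex 2.9 1.5 0.1
   vertex 4.4 0.5 0.8
  endloop
 endfacet
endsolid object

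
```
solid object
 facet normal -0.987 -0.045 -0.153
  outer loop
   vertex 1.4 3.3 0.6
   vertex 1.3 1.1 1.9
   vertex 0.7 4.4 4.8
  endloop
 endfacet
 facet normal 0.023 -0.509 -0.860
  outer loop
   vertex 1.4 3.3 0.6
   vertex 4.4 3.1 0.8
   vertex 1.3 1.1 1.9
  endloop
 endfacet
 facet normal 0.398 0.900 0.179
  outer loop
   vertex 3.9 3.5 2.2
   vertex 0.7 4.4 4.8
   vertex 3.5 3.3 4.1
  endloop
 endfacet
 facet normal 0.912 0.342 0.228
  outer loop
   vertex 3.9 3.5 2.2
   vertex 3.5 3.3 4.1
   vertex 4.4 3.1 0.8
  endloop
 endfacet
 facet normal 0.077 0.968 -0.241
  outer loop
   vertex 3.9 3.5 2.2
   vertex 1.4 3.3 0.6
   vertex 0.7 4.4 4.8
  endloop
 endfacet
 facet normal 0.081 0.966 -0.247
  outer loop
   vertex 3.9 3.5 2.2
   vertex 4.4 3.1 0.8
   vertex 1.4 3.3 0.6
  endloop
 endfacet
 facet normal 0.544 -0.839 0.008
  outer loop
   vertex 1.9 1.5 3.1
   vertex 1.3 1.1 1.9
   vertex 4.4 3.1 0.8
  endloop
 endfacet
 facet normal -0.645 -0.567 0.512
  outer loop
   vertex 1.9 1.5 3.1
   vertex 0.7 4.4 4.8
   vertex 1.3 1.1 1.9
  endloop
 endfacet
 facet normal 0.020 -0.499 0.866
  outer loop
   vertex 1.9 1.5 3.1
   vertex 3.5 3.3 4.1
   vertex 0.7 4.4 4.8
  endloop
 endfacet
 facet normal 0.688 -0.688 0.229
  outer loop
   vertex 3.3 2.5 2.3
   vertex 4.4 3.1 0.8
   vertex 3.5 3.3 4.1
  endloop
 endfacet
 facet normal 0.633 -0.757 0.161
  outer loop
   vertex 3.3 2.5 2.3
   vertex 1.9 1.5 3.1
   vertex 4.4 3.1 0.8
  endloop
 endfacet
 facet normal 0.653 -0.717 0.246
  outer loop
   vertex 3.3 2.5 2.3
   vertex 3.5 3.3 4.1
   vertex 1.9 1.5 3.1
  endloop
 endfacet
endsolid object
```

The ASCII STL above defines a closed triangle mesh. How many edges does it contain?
18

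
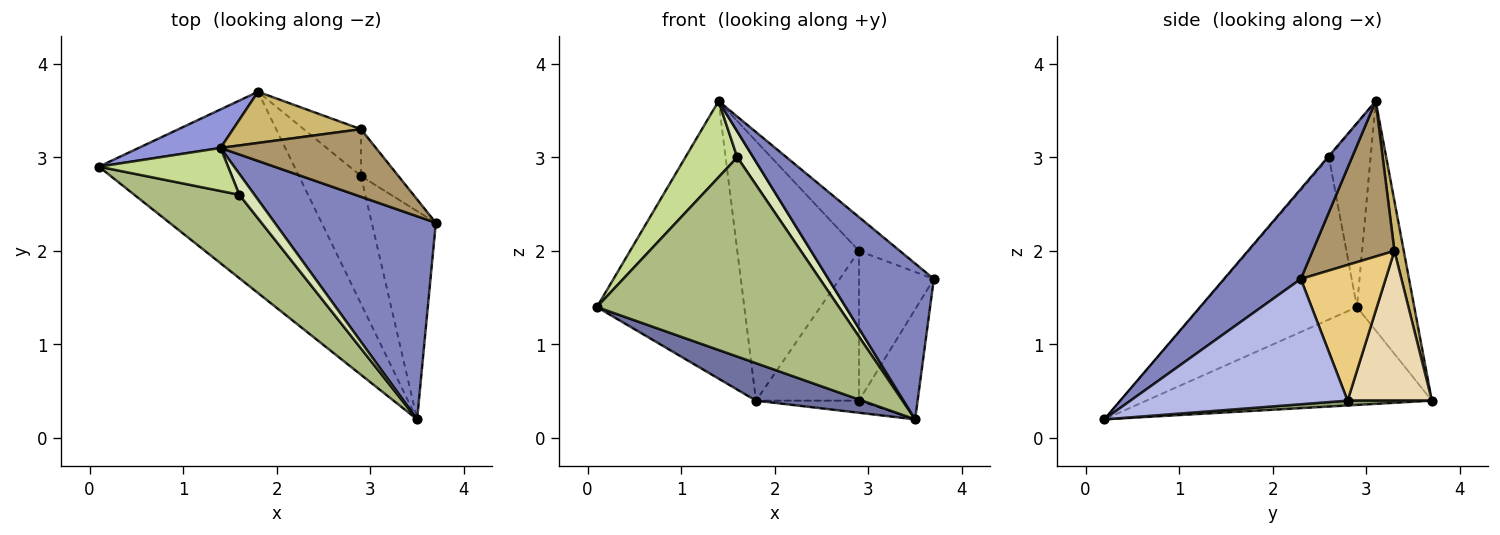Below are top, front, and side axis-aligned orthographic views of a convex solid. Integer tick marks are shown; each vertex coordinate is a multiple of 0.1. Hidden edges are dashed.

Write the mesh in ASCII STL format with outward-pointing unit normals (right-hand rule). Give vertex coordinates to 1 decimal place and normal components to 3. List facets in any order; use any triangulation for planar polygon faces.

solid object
 facet normal -0.442 -0.164 -0.882
  outer loop
   vertex 1.8 3.7 0.4
   vertex 3.5 0.2 0.2
   vertex 0.1 2.9 1.4
  endloop
 endfacet
 facet normal 0.405 -0.557 0.725
  outer loop
   vertex 1.4 3.1 3.6
   vertex 3.5 0.2 0.2
   vertex 3.7 2.3 1.7
  endloop
 endfacet
 facet normal -0.359 0.924 0.128
  outer loop
   vertex 1.4 3.1 3.6
   vertex 1.8 3.7 0.4
   vertex 0.1 2.9 1.4
  endloop
 endfacet
 facet normal 0.866 0.234 -0.443
  outer loop
   vertex 2.9 2.8 0.4
   vertex 3.7 2.3 1.7
   vertex 3.5 0.2 0.2
  endloop
 endfacet
 facet normal 0.077 0.094 -0.993
  outer loop
   vertex 2.9 2.8 0.4
   vertex 3.5 0.2 0.2
   vertex 1.8 3.7 0.4
  endloop
 endfacet
 facet normal -0.512 -0.792 0.332
  outer loop
   vertex 1.6 2.6 3.0
   vertex 0.1 2.9 1.4
   vertex 3.5 0.2 0.2
  endloop
 endfacet
 facet normal -0.573 -0.713 0.403
  outer loop
   vertex 1.6 2.6 3.0
   vertex 1.4 3.1 3.6
   vertex 0.1 2.9 1.4
  endloop
 endfacet
 facet normal -0.054 -0.776 0.629
  outer loop
   vertex 1.6 2.6 3.0
   vertex 3.5 0.2 0.2
   vertex 1.4 3.1 3.6
  endloop
 endfacet
 facet normal 0.667 0.333 0.667
  outer loop
   vertex 2.9 3.3 2.0
   vertex 1.4 3.1 3.6
   vertex 3.7 2.3 1.7
  endloop
 endfacet
 facet normal 0.075 0.978 0.193
  outer loop
   vertex 2.9 3.3 2.0
   vertex 1.8 3.7 0.4
   vertex 1.4 3.1 3.6
  endloop
 endfacet
 facet normal 0.734 0.648 -0.203
  outer loop
   vertex 2.9 3.3 2.0
   vertex 3.7 2.3 1.7
   vertex 2.9 2.8 0.4
  endloop
 endfacet
 facet normal 0.615 0.752 -0.235
  outer loop
   vertex 2.9 3.3 2.0
   vertex 2.9 2.8 0.4
   vertex 1.8 3.7 0.4
  endloop
 endfacet
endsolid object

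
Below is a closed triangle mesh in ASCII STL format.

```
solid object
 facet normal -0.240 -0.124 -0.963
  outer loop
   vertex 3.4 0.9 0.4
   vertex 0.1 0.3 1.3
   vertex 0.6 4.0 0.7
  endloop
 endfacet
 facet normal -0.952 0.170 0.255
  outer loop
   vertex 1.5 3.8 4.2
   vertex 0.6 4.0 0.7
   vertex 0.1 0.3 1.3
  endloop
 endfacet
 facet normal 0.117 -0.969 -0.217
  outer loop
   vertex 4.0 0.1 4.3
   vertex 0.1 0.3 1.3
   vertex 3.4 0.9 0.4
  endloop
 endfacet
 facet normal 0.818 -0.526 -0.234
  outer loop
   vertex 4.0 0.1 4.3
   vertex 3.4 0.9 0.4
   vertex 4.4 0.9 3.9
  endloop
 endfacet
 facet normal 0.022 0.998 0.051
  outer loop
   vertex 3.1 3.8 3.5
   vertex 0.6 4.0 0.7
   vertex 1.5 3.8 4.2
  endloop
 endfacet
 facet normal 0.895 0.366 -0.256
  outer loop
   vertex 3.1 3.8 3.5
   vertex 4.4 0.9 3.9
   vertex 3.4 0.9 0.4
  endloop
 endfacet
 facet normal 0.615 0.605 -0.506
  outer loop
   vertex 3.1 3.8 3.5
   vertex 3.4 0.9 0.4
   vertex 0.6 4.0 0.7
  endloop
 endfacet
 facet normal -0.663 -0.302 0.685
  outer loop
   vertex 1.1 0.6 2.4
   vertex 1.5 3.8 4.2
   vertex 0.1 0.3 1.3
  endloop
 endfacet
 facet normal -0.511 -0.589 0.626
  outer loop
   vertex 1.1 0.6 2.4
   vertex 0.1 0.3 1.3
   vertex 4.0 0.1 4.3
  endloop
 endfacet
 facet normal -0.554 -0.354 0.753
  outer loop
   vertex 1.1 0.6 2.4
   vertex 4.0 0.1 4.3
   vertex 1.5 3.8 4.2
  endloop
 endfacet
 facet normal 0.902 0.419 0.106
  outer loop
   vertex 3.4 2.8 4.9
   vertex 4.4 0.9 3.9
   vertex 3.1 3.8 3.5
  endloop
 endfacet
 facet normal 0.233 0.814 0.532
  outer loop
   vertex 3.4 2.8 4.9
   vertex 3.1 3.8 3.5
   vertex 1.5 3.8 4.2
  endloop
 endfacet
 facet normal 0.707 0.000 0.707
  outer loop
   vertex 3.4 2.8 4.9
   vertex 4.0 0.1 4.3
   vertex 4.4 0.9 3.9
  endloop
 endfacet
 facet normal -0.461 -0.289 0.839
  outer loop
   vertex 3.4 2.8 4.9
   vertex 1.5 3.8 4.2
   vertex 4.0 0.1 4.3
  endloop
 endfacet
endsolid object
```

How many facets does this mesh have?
14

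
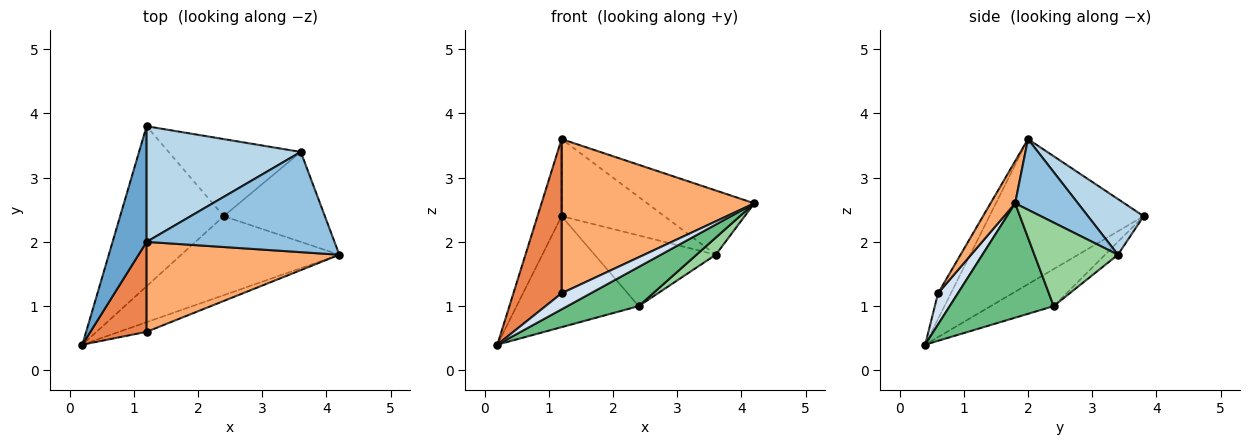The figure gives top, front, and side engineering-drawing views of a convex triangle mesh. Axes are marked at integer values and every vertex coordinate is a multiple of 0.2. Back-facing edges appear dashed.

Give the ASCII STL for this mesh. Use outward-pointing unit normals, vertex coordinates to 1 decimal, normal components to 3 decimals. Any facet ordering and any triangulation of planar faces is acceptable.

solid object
 facet normal -0.963 0.150 0.226
  outer loop
   vertex 1.2 2.0 3.6
   vertex 1.2 3.8 2.4
   vertex 0.2 0.4 0.4
  endloop
 endfacet
 facet normal 0.302 0.514 0.803
  outer loop
   vertex 3.6 3.4 1.8
   vertex 1.2 2.0 3.6
   vertex 4.2 1.8 2.6
  endloop
 endfacet
 facet normal 0.288 0.531 0.797
  outer loop
   vertex 3.6 3.4 1.8
   vertex 1.2 3.8 2.4
   vertex 1.2 2.0 3.6
  endloop
 endfacet
 facet normal 0.504 -0.741 -0.444
  outer loop
   vertex 1.2 0.6 1.2
   vertex 0.2 0.4 0.4
   vertex 4.2 1.8 2.6
  endloop
 endfacet
 facet normal -0.224 -0.842 0.491
  outer loop
   vertex 1.2 0.6 1.2
   vertex 1.2 2.0 3.6
   vertex 0.2 0.4 0.4
  endloop
 endfacet
 facet normal 0.110 -0.859 0.501
  outer loop
   vertex 1.2 0.6 1.2
   vertex 4.2 1.8 2.6
   vertex 1.2 2.0 3.6
  endloop
 endfacet
 facet normal -0.282 0.547 -0.788
  outer loop
   vertex 2.4 2.4 1.0
   vertex 0.2 0.4 0.4
   vertex 1.2 3.8 2.4
  endloop
 endfacet
 facet normal -0.071 0.674 -0.735
  outer loop
   vertex 2.4 2.4 1.0
   vertex 1.2 3.8 2.4
   vertex 3.6 3.4 1.8
  endloop
 endfacet
 facet normal 0.544 -0.373 -0.752
  outer loop
   vertex 2.4 2.4 1.0
   vertex 4.2 1.8 2.6
   vertex 0.2 0.4 0.4
  endloop
 endfacet
 facet normal 0.630 -0.145 -0.763
  outer loop
   vertex 2.4 2.4 1.0
   vertex 3.6 3.4 1.8
   vertex 4.2 1.8 2.6
  endloop
 endfacet
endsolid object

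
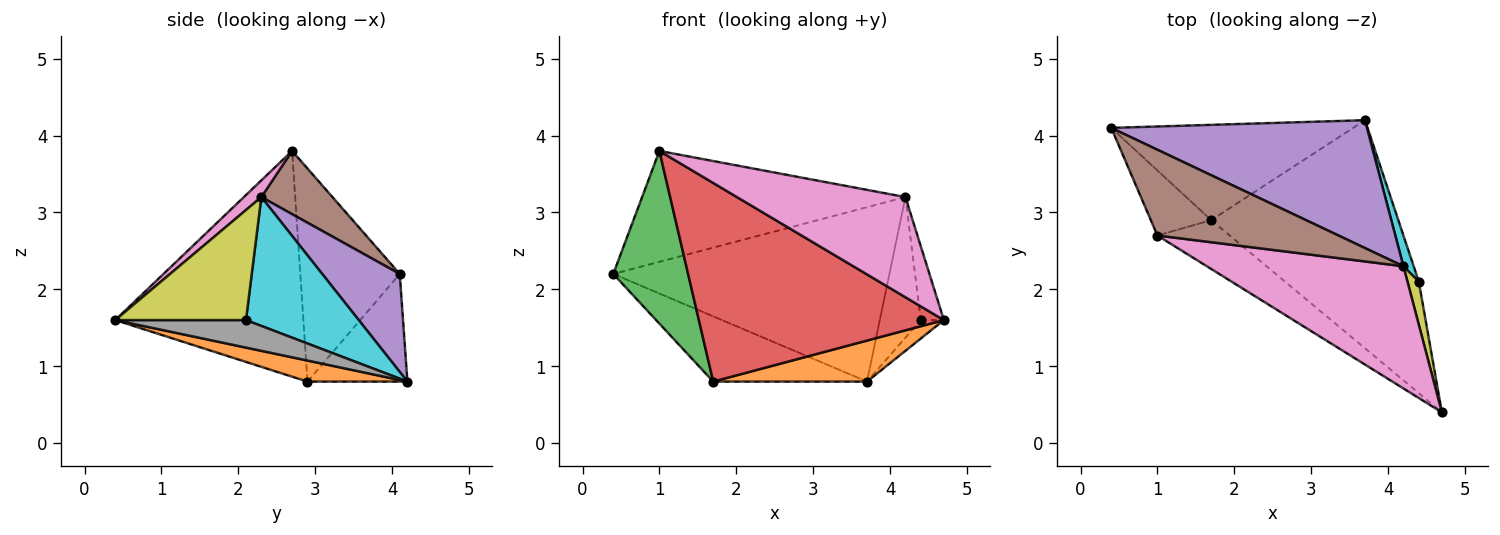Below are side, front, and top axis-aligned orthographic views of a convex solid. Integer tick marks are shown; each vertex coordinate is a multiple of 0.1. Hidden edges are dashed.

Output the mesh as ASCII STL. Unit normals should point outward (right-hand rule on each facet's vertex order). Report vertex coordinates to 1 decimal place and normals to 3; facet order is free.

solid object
 facet normal -0.345 0.530 -0.775
  outer loop
   vertex 1.7 2.9 0.8
   vertex 0.4 4.1 2.2
   vertex 3.7 4.2 0.8
  endloop
 endfacet
 facet normal 0.114 -0.176 -0.978
  outer loop
   vertex 1.7 2.9 0.8
   vertex 3.7 4.2 0.8
   vertex 4.7 0.4 1.6
  endloop
 endfacet
 facet normal -0.779 -0.586 -0.221
  outer loop
   vertex 1.7 2.9 0.8
   vertex 1.0 2.7 3.8
   vertex 0.4 4.1 2.2
  endloop
 endfacet
 facet normal -0.598 -0.779 -0.191
  outer loop
   vertex 1.7 2.9 0.8
   vertex 4.7 0.4 1.6
   vertex 1.0 2.7 3.8
  endloop
 endfacet
 facet normal 0.221 0.787 0.577
  outer loop
   vertex 4.2 2.3 3.2
   vertex 3.7 4.2 0.8
   vertex 0.4 4.1 2.2
  endloop
 endfacet
 facet normal 0.209 0.773 0.598
  outer loop
   vertex 4.2 2.3 3.2
   vertex 0.4 4.1 2.2
   vertex 1.0 2.7 3.8
  endloop
 endfacet
 facet normal 0.066 -0.633 0.772
  outer loop
   vertex 4.2 2.3 3.2
   vertex 1.0 2.7 3.8
   vertex 4.7 0.4 1.6
  endloop
 endfacet
 facet normal 0.913 0.161 -0.376
  outer loop
   vertex 4.4 2.1 1.6
   vertex 4.7 0.4 1.6
   vertex 3.7 4.2 0.8
  endloop
 endfacet
 facet normal 0.980 0.173 0.101
  outer loop
   vertex 4.4 2.1 1.6
   vertex 4.2 2.3 3.2
   vertex 4.7 0.4 1.6
  endloop
 endfacet
 facet normal 0.937 0.341 0.075
  outer loop
   vertex 4.4 2.1 1.6
   vertex 3.7 4.2 0.8
   vertex 4.2 2.3 3.2
  endloop
 endfacet
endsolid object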